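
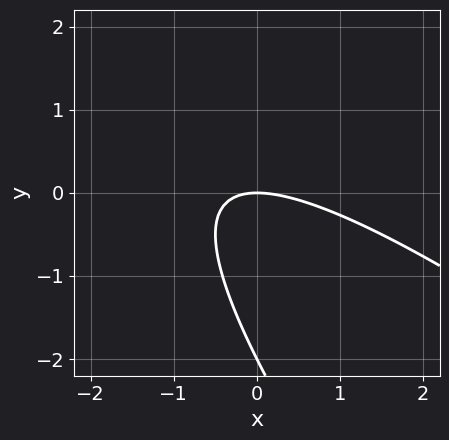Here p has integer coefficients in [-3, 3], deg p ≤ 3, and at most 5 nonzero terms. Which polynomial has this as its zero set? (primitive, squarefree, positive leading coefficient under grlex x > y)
x^2 + 2*x*y + y^2 + 2*y

(a) The degree is 2 — no degree-1 curve has this shape.
(b) From the axis intercepts and sections: among the integer gridlines, it crosses the y-axis at y ∈ {-2, 0}; it meets the x-axis at x = 0 (among the integer gridlines).
(c) These observations pin down the coefficients.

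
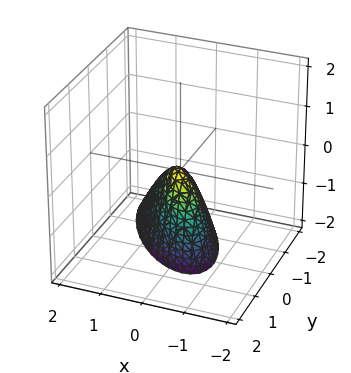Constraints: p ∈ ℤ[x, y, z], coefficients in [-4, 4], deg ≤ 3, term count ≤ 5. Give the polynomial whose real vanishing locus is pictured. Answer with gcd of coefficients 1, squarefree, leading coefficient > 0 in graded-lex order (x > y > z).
3*x^2 + 3*x*y + 2*y^2 - y*z + z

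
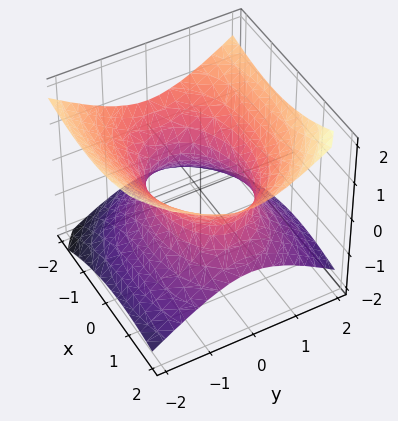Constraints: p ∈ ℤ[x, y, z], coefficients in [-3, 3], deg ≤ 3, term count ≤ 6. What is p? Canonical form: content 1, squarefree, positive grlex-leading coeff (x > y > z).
(a) deg p = 2.
(b) Against the integer gridlines: the surface avoids every integer z-axis point in the box; the y-axis gridline crossings are at y ∈ {-1, 1}.
(c) These observations pin down the coefficients.

x^2 + x*z + 2*y^2 - 3*z^2 - 2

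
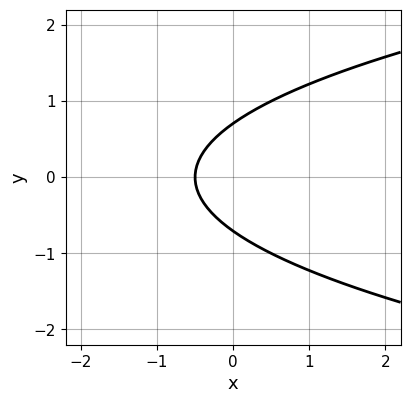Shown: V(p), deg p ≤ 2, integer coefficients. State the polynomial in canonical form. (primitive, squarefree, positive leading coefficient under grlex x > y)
(a) deg p = 2. A generic line meets the curve in up to 2 points.
(b) Symmetries: it's symmetric under y → −y, forcing even powers of y.
(c) The integer polynomial consistent with all of this is the stated p.

2*y^2 - 2*x - 1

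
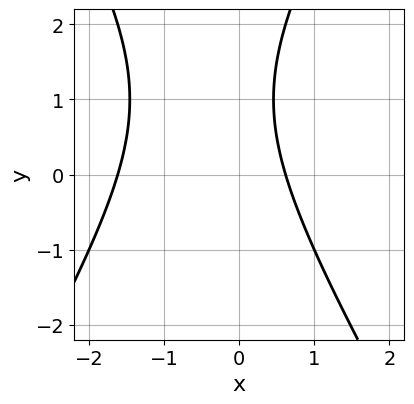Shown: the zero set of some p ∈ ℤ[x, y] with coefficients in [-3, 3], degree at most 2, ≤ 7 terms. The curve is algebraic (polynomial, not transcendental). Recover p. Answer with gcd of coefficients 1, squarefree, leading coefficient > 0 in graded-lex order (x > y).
(a) The degree is 2 — no degree-1 curve has this shape.
(b) From the axis intercepts and sections: no y-intercept at any integer in the box.
(c) The integer polynomial consistent with all of this is the stated p.

3*x^2 - y^2 + 3*x + 2*y - 3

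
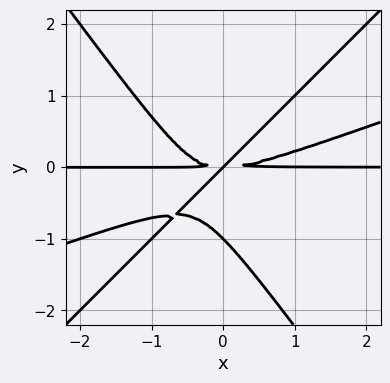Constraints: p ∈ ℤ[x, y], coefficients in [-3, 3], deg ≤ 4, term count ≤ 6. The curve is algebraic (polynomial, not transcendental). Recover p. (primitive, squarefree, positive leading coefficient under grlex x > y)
(a) Degree: a generic line meets the curve in up to 4 points, so deg p = 4.
(b) Reading off the gridlines: the visible x-axis segment lies entirely on the curve; the y-axis gridline crossings are at y ∈ {-1, 0}.
(c) The integer polynomial consistent with all of this is the stated p.

x^3*y - 3*x^2*y^2 + 2*y^4 - 2*x*y^2 + 2*y^3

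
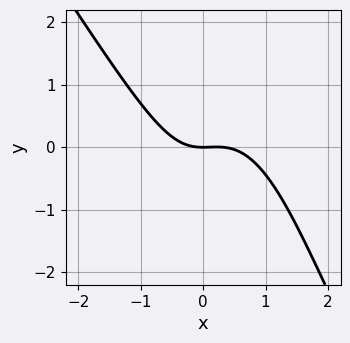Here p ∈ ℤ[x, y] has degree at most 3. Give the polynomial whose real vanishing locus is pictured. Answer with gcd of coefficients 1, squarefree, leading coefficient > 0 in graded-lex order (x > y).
3*x^3 + 2*x^2*y - x^2 + y^2 + 3*y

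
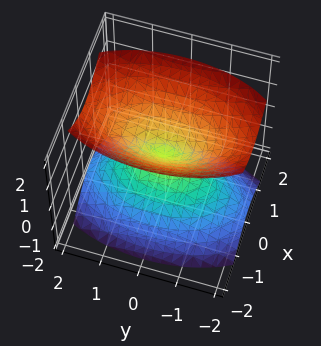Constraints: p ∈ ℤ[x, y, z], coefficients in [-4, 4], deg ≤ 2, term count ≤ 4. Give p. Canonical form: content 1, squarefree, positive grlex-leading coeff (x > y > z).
I count 2 distinct pieces.
Degree: a double cone through the origin; a quadric, so deg p = 2.
Symmetries: it's symmetric under y → −y, forcing even powers of y; it's symmetric under x → −x, forcing even powers of x; mirror symmetry z ↦ −z ⇒ only even powers of z.
Against the integer gridlines: one y-axis crossing is at y = 0; one x-axis crossing is at x = 0.
Together with the visible shape, these determine p as stated.

3*x^2 + y^2 - 2*z^2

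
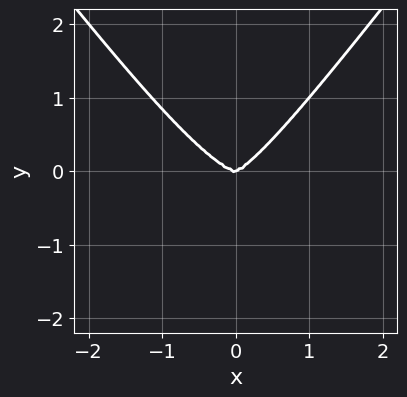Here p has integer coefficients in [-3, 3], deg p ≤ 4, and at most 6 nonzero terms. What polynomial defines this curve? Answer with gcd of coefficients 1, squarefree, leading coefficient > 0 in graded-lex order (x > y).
1. deg p = 4.
2. Observable constraints: one x-axis crossing is at x = 0; it crosses the y-axis at the gridline y = 0.
3. Matching integer coefficients to the picture gives p.

3*x^4 - y^4 + x*y^2 - 3*y^3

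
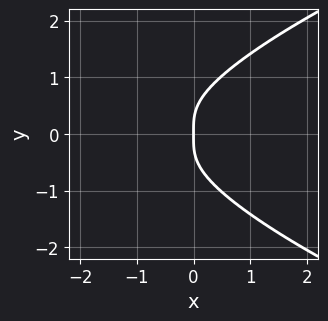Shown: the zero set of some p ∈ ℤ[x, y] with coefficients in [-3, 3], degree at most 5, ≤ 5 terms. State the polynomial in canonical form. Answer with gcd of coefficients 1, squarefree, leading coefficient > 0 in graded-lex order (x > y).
2*y^4 - x^3 - 3*x*y^2 - x

Degree: no degree-3 curve has this shape, so deg p = 4.
Symmetries: it's symmetric under y → −y, forcing even powers of y.
From the axis intercepts and sections: it crosses the y-axis at the gridline y = 0; one x-axis crossing is at x = 0.
Fitting integer coefficients to these (and the overall shape) gives p.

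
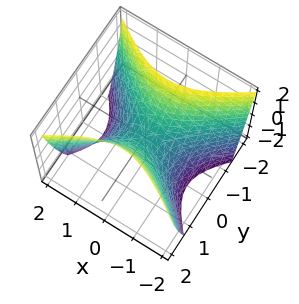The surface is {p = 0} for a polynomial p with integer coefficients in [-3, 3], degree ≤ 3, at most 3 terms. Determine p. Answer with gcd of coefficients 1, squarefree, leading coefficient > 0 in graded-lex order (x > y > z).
2*x^2 - 3*y^2 + 2*z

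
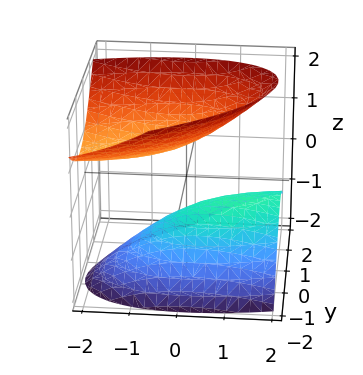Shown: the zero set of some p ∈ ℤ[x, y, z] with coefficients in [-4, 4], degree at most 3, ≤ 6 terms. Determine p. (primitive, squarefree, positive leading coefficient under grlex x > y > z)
x^2 - 2*x*y + 2*x*z + 3*y^2 - 3*z^2 + 2

The picture has 2 separate pieces.
deg p = 2.
Reading off the gridlines: it misses every integer gridline on the y-axis; it misses every integer gridline on the x-axis.
Matching integer coefficients to the picture gives p.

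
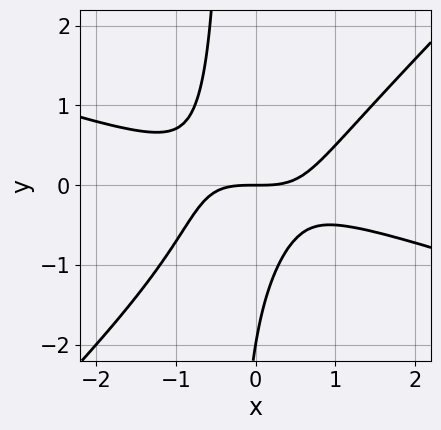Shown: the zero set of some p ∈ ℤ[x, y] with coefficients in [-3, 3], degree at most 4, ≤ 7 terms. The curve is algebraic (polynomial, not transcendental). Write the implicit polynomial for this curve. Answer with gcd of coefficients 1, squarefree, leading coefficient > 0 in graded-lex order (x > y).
x^3 + 2*x^2*y - 3*x*y^2 - y^2 - 2*y

First, deg p = 3. No degree-2 curve has this shape.
Then, from the axis intercepts and sections: one x-axis crossing is at x = 0; the y-axis gridline crossings are at y ∈ {-2, 0}.
Finally, matching integer coefficients to the picture gives p.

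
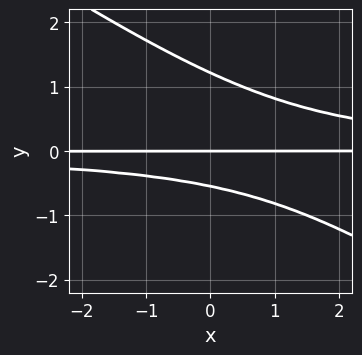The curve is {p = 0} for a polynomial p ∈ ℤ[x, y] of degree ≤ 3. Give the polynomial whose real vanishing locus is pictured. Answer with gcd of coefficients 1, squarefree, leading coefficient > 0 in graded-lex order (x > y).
deg p = 3.
From the visible intercepts: the visible x-axis segment lies entirely on the curve; it crosses the y-axis at the gridline y = 0.
Fitting integer coefficients to these (and the overall shape) gives p.

2*x*y^2 + 3*y^3 - 2*y^2 - 2*y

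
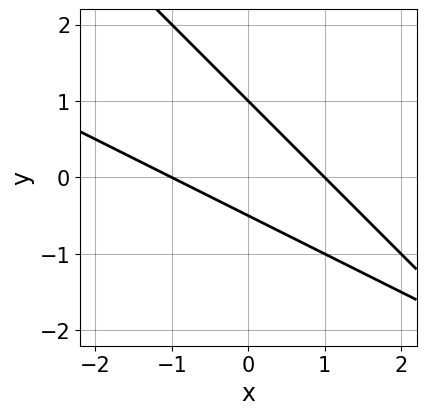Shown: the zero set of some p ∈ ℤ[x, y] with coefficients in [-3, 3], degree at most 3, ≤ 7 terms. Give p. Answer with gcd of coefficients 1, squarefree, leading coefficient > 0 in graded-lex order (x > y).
x^2 + 3*x*y + 2*y^2 - y - 1

First, deg p = 2. A generic line meets the curve in up to 2 points.
Then, reading off the gridlines: one y-axis crossing is at y = 1; among the integer gridlines, it crosses the x-axis at x ∈ {-1, 1}.
Finally, putting this together gives p.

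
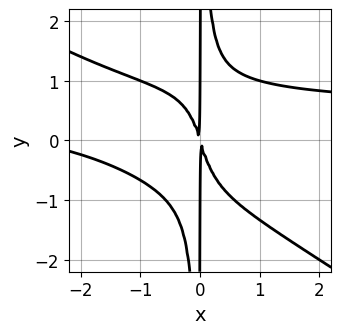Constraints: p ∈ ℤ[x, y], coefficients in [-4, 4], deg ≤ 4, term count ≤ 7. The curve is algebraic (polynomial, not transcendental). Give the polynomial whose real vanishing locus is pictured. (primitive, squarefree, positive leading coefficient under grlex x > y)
First, degree: the shape is more complex than any degree-3 curve, so deg p = 4.
Next, from the axis intercepts and sections: the visible y-axis segment lies entirely on the curve.
Finally, together with the visible shape, these determine p as stated.

2*x^3*y + 3*x^2*y^2 - x^3 - 3*x^2 - x*y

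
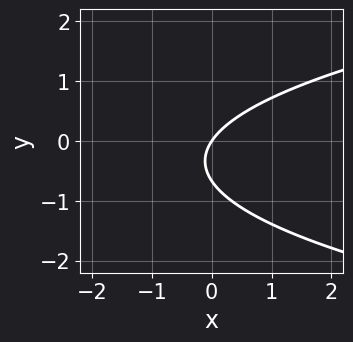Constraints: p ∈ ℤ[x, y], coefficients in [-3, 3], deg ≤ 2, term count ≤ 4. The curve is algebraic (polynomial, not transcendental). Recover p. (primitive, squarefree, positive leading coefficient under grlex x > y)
3*y^2 - 3*x + 2*y

(a) The degree is 2 — a generic line meets the curve in up to 2 points.
(b) Reading off the gridlines: one x-axis crossing is at x = 0; it meets the y-axis at y = 0 (among the integer gridlines).
(c) Solving for integer coefficients yields p as stated.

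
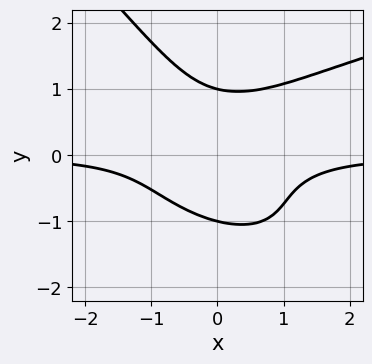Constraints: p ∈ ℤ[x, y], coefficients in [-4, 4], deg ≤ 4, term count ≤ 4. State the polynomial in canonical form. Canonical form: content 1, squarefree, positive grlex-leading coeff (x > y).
2*x*y^3 + 2*y^4 - 3*x^2*y - 2

1. Degree: no degree-3 curve has this shape, so deg p = 4.
2. From the axis intercepts and sections: among the integer gridlines, it crosses the y-axis at y ∈ {-1, 1}; no x-intercept at any integer in the box.
3. Matching integer coefficients to the picture gives p.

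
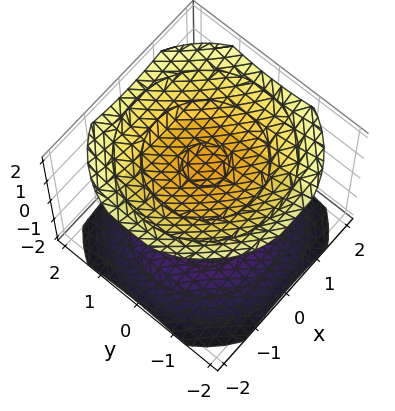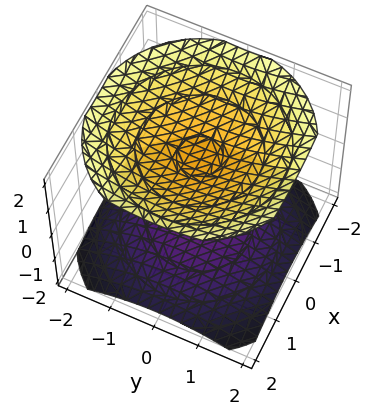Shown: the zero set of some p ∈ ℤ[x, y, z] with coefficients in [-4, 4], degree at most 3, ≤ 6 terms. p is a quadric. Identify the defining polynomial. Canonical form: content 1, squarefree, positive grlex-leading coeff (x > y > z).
x^2 + y^2 - 2*z^2 + 3

(a) There are 2 components.
(b) The degree is 2 — two sheets facing apart; a quadric.
(c) Symmetries: the surface is invariant under rotation about z: p = q(x² + y², z); the z ↦ −z reflection is a symmetry, so z appears only in even powers.
(d) From the axis intercepts and sections: the surface avoids every integer x-axis point in the box; no y-intercept at any integer in the box.
(e) The integer polynomial consistent with all of this is the stated p.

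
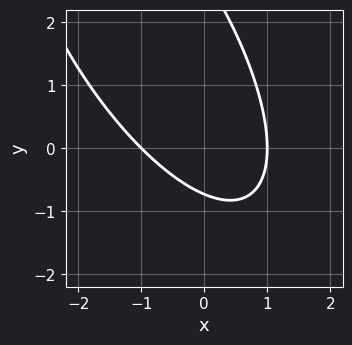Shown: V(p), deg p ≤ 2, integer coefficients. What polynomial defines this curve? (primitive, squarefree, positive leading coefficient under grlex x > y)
2*x^2 + 2*x*y + y^2 - 2*y - 2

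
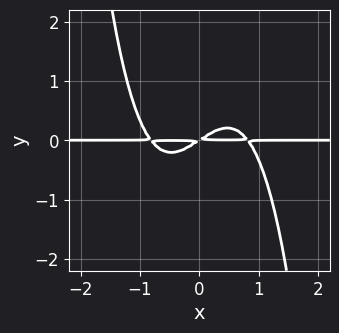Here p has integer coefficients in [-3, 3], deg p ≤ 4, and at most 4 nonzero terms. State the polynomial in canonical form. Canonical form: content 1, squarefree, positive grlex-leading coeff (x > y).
3*x^3*y - 2*x*y + 3*y^2

(a) Degree: no degree-3 curve has this shape, so deg p = 4.
(b) Observable constraints: every point of the x-axis in the box is on the curve.
(c) Putting this together gives p.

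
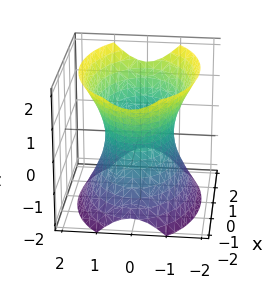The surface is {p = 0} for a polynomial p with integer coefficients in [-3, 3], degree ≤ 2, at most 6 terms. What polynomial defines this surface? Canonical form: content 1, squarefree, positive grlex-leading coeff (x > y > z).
x^2 + 2*y^2 - z^2 - 2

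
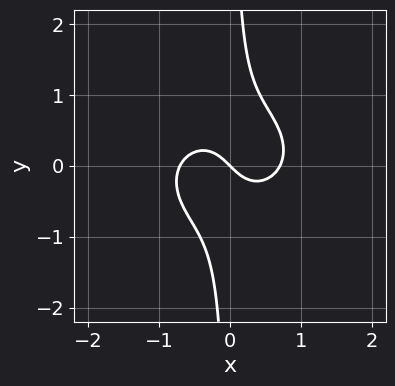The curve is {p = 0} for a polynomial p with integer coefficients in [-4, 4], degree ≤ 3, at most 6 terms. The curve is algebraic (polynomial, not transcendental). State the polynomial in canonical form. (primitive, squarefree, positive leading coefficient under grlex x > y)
2*x^3 + 3*x*y^2 - x - y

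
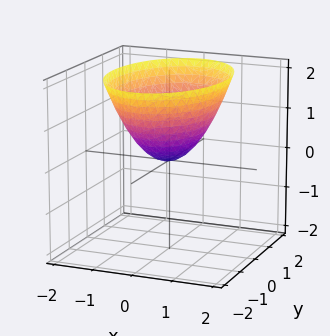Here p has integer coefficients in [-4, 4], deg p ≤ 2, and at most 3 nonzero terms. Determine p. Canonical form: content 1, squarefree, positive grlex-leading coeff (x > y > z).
First, the degree is 2 — a paraboloid; a quadric.
Then, symmetries: the x ↦ −x reflection is a symmetry, so x appears only in even powers; the y ↦ −y reflection is a symmetry, so y appears only in even powers.
Then, from the axis intercepts and sections: one z-axis crossing is at z = 0; one y-axis crossing is at y = 0.
Finally, these observations pin down the coefficients.

2*x^2 + y^2 - 2*z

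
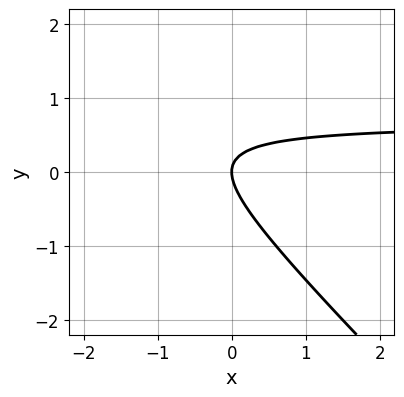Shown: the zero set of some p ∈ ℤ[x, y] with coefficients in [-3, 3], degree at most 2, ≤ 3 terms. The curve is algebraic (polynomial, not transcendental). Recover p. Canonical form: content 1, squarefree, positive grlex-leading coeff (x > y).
3*x*y + 3*y^2 - 2*x

First, degree: the shape is more complex than any degree-1 curve, so deg p = 2.
Then, observable constraints: one y-axis crossing is at y = 0; it crosses the x-axis at the gridline x = 0.
Finally, the integer polynomial consistent with all of this is the stated p.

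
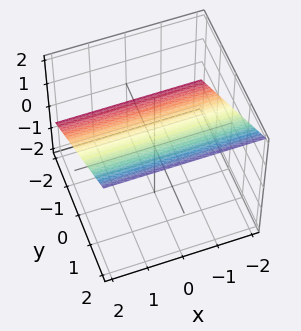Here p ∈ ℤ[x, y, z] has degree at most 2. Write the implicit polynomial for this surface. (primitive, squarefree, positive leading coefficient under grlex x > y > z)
(a) The degree is 1 — every cross-section is a straight line — this is a plane.
(b) Checking where it meets the axes: one y-axis crossing is at y = -1; no x-intercept at any integer in the box.
(c) Fitting integer coefficients to these (and the overall shape) gives p.

2*y - 3*z + 2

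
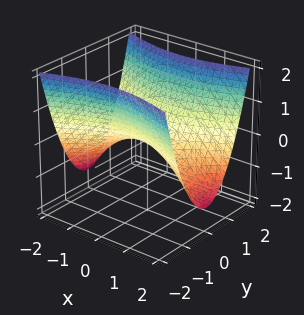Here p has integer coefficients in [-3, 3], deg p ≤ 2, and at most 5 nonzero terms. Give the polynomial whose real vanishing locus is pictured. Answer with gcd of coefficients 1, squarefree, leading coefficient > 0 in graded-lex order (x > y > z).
x^2 - 3*y^2 + 3*z

Degree: a saddle surface; a quadric, so deg p = 2.
Symmetries: the y ↦ −y reflection is a symmetry, so y appears only in even powers; it's symmetric under x → −x, forcing even powers of x.
Checking where it meets the axes: it meets the x-axis at x = 0 (among the integer gridlines); it meets the y-axis at y = 0 (among the integer gridlines); it meets the z-axis at z = 0 (among the integer gridlines).
These observations pin down the coefficients.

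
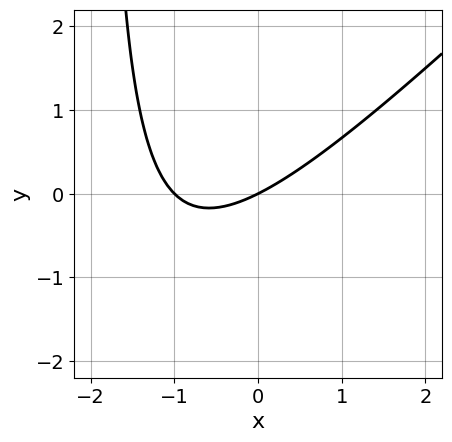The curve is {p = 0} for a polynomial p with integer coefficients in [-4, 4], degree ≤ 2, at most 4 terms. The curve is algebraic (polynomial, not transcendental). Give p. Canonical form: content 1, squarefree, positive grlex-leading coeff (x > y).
deg p = 2. The shape is more complex than any degree-1 curve.
From the visible intercepts: the x-axis gridline crossings are at x ∈ {-1, 0}; one y-axis crossing is at y = 0.
These observations pin down the coefficients.

x^2 - x*y + x - 2*y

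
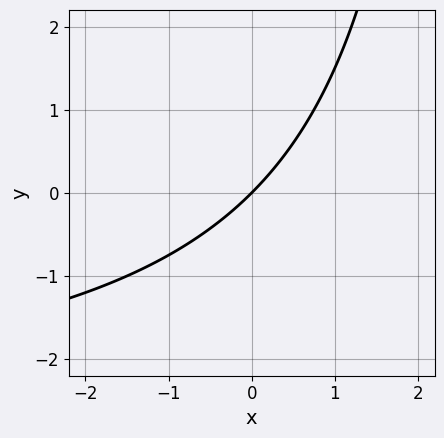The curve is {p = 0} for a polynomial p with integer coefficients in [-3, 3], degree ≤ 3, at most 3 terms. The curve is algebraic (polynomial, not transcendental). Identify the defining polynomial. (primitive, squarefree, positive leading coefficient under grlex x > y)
x*y + 3*x - 3*y

The degree is 2 — the shape is more complex than any degree-1 curve.
From the visible intercepts: it meets the y-axis at y = 0 (among the integer gridlines); it meets the x-axis at x = 0 (among the integer gridlines).
Together with the visible shape, these determine p as stated.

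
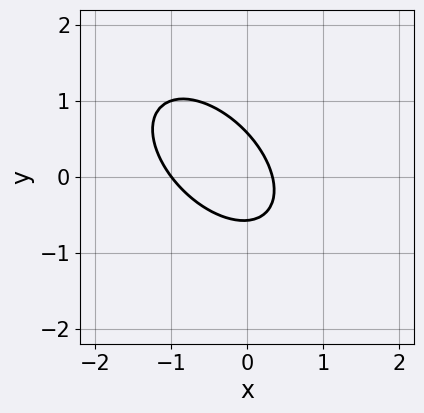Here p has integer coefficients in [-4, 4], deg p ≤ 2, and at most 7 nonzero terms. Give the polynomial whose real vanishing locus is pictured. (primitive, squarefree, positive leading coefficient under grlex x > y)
Degree: a generic line meets the curve in up to 2 points, so deg p = 2.
Against the integer gridlines: one x-axis crossing is at x = -1.
These observations pin down the coefficients.

3*x^2 + 3*x*y + 3*y^2 + 2*x - 1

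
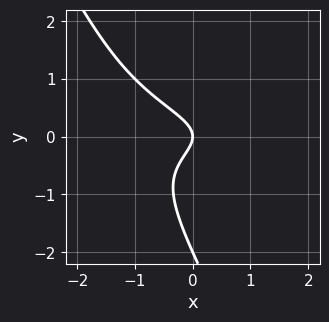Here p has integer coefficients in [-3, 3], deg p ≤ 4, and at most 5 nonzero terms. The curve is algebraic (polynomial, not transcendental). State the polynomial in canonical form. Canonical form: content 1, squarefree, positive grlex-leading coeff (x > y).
Degree: no degree-2 curve has this shape, so deg p = 3.
Reading off the gridlines: it crosses the x-axis at the gridline x = 0; the y-axis gridline crossings are at y ∈ {-2, 0}.
These observations pin down the coefficients.

2*x*y^2 + y^3 + 2*y^2 + x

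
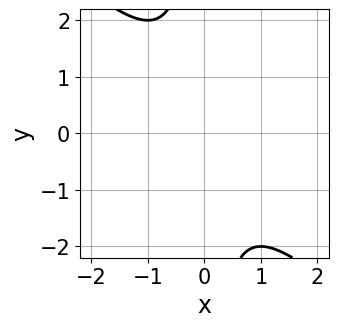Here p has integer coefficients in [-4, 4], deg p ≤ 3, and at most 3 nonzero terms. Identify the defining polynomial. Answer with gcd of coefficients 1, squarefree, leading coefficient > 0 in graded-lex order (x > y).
x^2 + x*y + 1

1. Degree: the shape is more complex than any degree-1 curve, so deg p = 2.
2. Against the integer gridlines: no x-intercept at any integer in the box; the curve avoids every integer y-axis point in the box.
3. These observations pin down the coefficients.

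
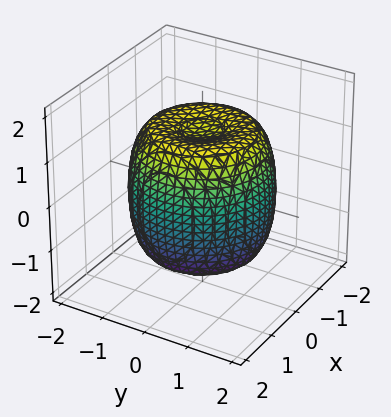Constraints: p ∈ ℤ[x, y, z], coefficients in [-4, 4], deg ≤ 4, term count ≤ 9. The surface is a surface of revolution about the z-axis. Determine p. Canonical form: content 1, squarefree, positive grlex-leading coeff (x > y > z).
2*x^4 + 4*x^2*y^2 + 2*y^4 - 3*x^2 - 3*y^2 + 2*z^2 - 3

1. Degree: a generic line meets the surface in up to 4 points, so deg p = 4.
2. Symmetry: the surface is invariant under rotation about z: p = q(x² + y², z).
3. From the axis intercepts and sections: a circular section at z = 1 has radius between 1 and 2.
4. Together with the visible shape, these determine p as stated.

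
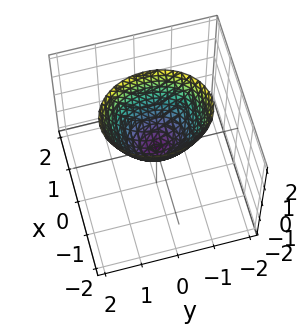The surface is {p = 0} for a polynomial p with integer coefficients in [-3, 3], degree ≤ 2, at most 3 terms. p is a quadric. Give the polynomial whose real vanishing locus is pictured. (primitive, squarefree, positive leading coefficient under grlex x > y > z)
3*x^2 + 2*y^2 - 2*z

1. Degree: a paraboloid; a quadric, so deg p = 2.
2. Symmetries: the y ↦ −y reflection is a symmetry, so y appears only in even powers; the x ↦ −x reflection is a symmetry, so x appears only in even powers.
3. Against the integer gridlines: one x-axis crossing is at x = 0; it meets the y-axis at y = 0 (among the integer gridlines); one z-axis crossing is at z = 0.
4. Matching integer coefficients to the picture gives p.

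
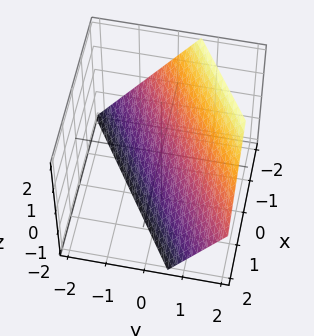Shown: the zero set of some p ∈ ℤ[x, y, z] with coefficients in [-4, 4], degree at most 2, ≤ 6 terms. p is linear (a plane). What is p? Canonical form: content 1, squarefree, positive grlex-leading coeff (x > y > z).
2*x - 3*y + 2*z + 2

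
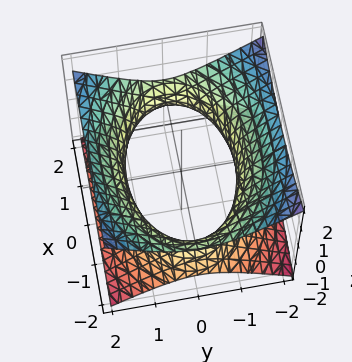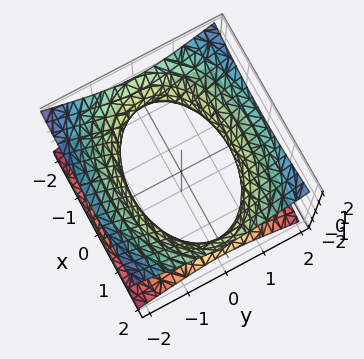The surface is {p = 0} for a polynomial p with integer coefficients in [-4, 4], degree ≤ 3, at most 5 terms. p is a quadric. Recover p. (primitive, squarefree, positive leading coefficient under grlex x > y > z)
x^2 + 2*y^2 - 3*z^2 - 3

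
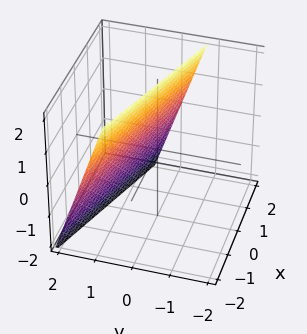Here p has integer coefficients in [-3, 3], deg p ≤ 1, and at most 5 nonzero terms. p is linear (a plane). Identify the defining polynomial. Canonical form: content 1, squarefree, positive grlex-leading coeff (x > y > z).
(a) The degree is 1 — every cross-section is a straight line — this is a plane.
(b) Reading off the gridlines: one x-axis crossing is at x = 2; it meets the z-axis at z = 2 (among the integer gridlines).
(c) Together with the visible shape, these determine p as stated.

x + 3*y + z - 2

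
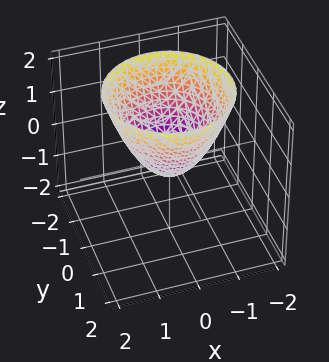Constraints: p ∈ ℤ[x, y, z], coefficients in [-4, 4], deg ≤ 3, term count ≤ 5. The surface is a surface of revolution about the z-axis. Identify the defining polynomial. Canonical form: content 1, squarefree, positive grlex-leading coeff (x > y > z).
1. Degree: a generic line meets the surface in up to 2 points, so deg p = 2.
2. By symmetry, every cross-section ⟂ z is a circle, so x, y appear only via x² + y².
3. Observable constraints: a circular section at z = 1 has radius between 1 and 2.
4. Solving for integer coefficients yields p as stated.

3*x^2 + 3*y^2 - 3*z - 1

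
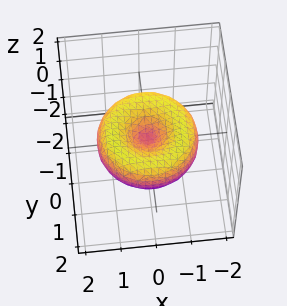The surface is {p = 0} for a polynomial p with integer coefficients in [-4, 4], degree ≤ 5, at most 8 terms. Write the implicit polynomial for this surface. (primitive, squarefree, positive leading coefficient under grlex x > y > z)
x^4 + 2*x^2*y^2 + y^4 - 2*x^2 - 2*y^2 + 3*z^2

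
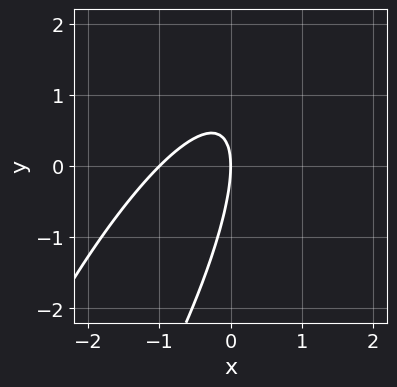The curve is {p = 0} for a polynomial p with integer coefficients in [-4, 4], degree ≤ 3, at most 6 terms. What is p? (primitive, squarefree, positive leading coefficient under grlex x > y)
First, degree: a generic line meets the curve in up to 2 points, so deg p = 2.
Then, observable constraints: one y-axis crossing is at y = 0; the x-axis gridline crossings are at x ∈ {-1, 0}.
Finally, these observations pin down the coefficients.

3*x^2 - 3*x*y + y^2 + 3*x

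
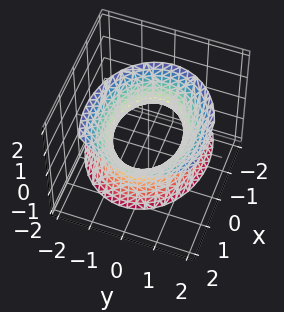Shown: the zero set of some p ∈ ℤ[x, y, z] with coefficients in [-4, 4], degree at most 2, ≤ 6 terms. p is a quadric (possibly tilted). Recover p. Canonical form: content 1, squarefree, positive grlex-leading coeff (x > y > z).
2*x^2 - 2*x*z + 3*y^2 - y*z - z^2 - 3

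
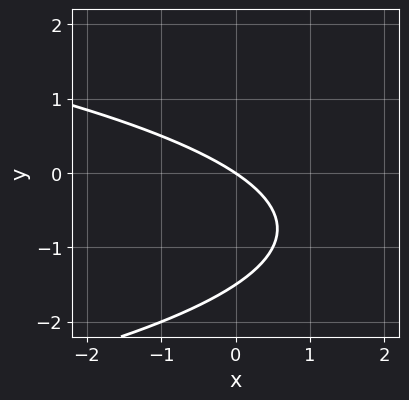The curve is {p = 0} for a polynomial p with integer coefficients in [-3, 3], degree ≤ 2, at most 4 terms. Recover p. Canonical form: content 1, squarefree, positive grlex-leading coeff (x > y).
First, the degree is 2 — a generic line meets the curve in up to 2 points.
Then, from the axis intercepts and sections: it meets the y-axis at y = 0 (among the integer gridlines); it meets the x-axis at x = 0 (among the integer gridlines).
Finally, putting this together gives p.

2*y^2 + 2*x + 3*y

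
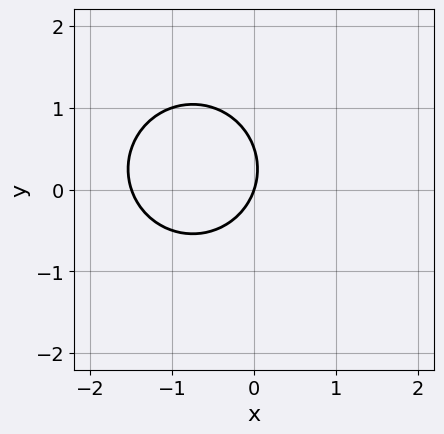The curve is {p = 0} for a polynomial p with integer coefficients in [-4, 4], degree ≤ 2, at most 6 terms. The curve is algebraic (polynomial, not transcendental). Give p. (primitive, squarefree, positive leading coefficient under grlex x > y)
Degree: a generic line meets the curve in up to 2 points, so deg p = 2.
Observable constraints: it crosses the x-axis at the gridline x = 0; it meets the y-axis at y = 0 (among the integer gridlines).
Assembling these constraints gives the stated polynomial.

2*x^2 + 2*y^2 + 3*x - y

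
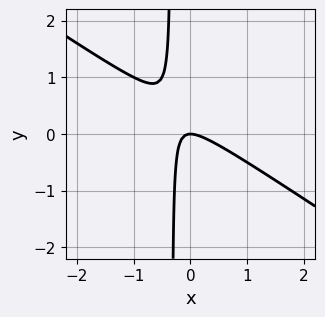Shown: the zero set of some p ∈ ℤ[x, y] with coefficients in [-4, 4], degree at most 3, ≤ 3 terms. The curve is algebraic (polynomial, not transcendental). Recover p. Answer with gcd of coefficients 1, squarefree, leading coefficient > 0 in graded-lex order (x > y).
2*x^2 + 3*x*y + y

First, deg p = 2. A generic line meets the curve in up to 2 points.
Next, reading off the gridlines: it crosses the x-axis at the gridline x = 0; one y-axis crossing is at y = 0.
Finally, putting this together gives p.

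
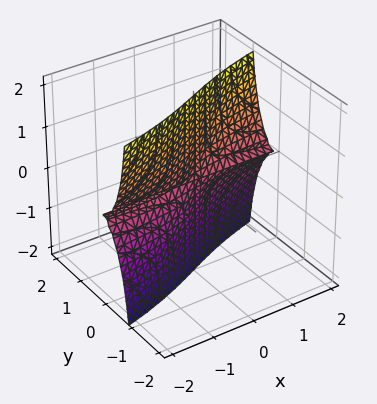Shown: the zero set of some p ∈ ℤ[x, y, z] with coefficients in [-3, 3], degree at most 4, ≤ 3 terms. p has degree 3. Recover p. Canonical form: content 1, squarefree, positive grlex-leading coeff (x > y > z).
x*z^2 - 3*y^3 - 2*y*z^2

(a) The degree is 3 — a generic line meets the surface in up to 3 points.
(b) Reading off the gridlines: one y-axis crossing is at y = 0; the visible x-axis segment lies entirely on the surface; the visible z-axis segment lies entirely on the surface.
(c) Assembling these constraints gives the stated polynomial.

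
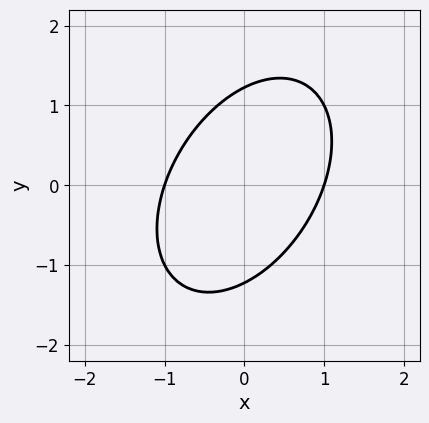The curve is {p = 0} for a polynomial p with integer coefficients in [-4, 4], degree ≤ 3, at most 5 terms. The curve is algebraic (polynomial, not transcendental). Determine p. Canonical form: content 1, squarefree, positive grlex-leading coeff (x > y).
First, degree: a generic line meets the curve in up to 2 points, so deg p = 2.
Then, from the axis intercepts and sections: the x-axis gridline crossings are at x ∈ {-1, 1}.
Finally, fitting integer coefficients to these (and the overall shape) gives p.

3*x^2 - 2*x*y + 2*y^2 - 3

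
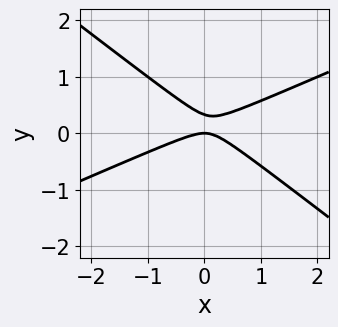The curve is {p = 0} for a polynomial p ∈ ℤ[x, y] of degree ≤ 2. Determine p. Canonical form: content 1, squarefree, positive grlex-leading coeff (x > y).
x^2 - x*y - 3*y^2 + y

1. deg p = 2.
2. Reading off the gridlines: one y-axis crossing is at y = 0; it crosses the x-axis at the gridline x = 0.
3. These observations pin down the coefficients.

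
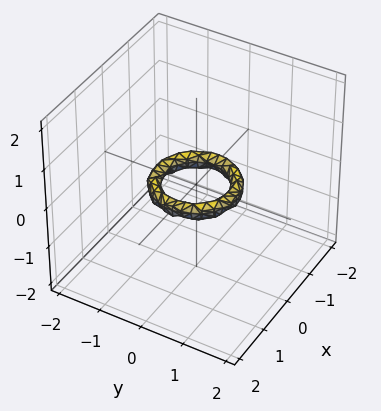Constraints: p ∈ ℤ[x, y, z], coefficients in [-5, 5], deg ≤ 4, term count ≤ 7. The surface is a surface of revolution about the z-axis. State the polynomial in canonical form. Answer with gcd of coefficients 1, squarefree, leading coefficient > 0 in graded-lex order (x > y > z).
2*x^4 + 4*x^2*y^2 + 2*y^4 - 3*x^2 - 3*y^2 + 3*z^2 + 1

(a) deg p = 4. A generic line meets the surface in up to 4 points.
(b) Symmetry: every cross-section ⟂ z is a circle, so x, y appear only via x² + y².
(c) Observable constraints: it misses every integer gridline on the z-axis; a circular section at z = 0 has radius between 0 and 1; among the integer gridlines, it crosses the y-axis at y ∈ {-1, 1}.
(d) These observations pin down the coefficients. Check: (1, 0, 0) on the x-axis lies on the surface, and p(1, 0, 0) = 0. ✓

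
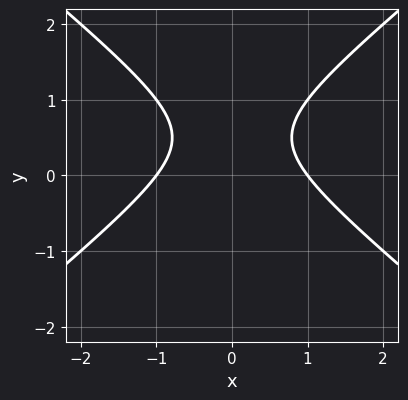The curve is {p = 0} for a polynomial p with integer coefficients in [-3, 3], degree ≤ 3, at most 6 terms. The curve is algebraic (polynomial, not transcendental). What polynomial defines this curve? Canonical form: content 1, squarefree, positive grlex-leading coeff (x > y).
2*x^2 - 3*y^2 + 3*y - 2

1. Degree: a generic line meets the curve in up to 2 points, so deg p = 2.
2. Symmetries: mirror symmetry x ↦ −x ⇒ only even powers of x.
3. Reading off the gridlines: the x-axis gridline crossings are at x ∈ {-1, 1}; the curve avoids every integer y-axis point in the box.
4. Assembling these constraints gives the stated polynomial.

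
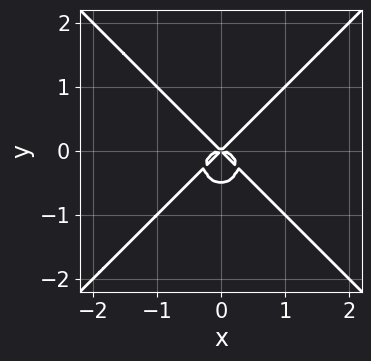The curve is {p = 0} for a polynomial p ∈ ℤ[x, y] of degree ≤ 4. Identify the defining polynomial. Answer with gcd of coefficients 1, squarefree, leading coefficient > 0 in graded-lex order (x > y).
2*x^4 - 2*y^4 + x^2*y - y^3

The degree is 4 — a generic line meets the curve in up to 4 points.
Symmetries: the x ↦ −x reflection is a symmetry, so x appears only in even powers.
Checking where it meets the axes: it meets the y-axis at y = 0 (among the integer gridlines); one x-axis crossing is at x = 0.
These observations pin down the coefficients.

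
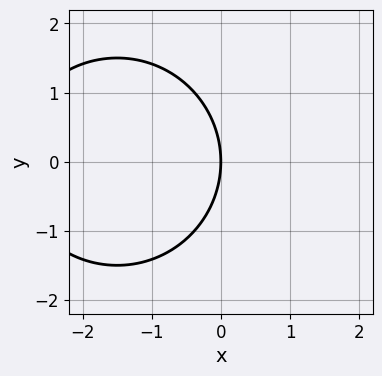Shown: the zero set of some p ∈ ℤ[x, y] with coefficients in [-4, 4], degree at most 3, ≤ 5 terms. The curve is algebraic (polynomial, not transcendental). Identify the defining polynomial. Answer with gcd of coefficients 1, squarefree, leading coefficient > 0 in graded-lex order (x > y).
(a) The degree is 2 — a generic line meets the curve in up to 2 points.
(b) Symmetries: the y ↦ −y reflection is a symmetry, so y appears only in even powers.
(c) From the visible intercepts: one y-axis crossing is at y = 0; one x-axis crossing is at x = 0.
(d) These observations pin down the coefficients.

x^2 + y^2 + 3*x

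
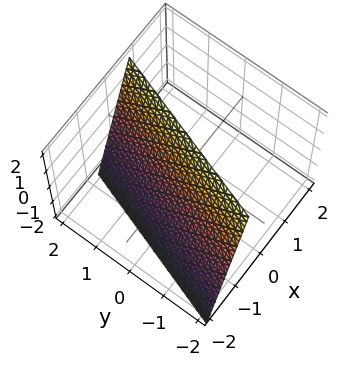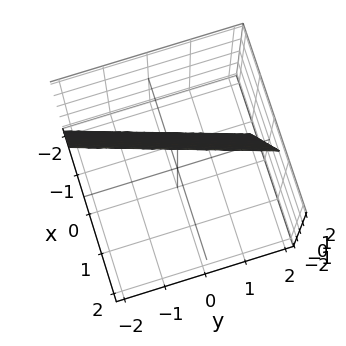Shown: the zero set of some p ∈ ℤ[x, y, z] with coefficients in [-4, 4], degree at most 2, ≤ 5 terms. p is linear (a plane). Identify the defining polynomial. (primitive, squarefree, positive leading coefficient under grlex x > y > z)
3*x - y - z + 2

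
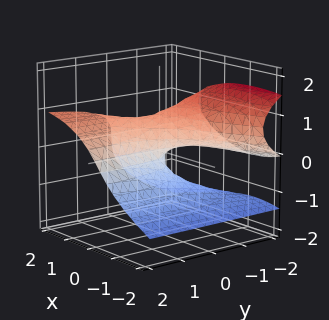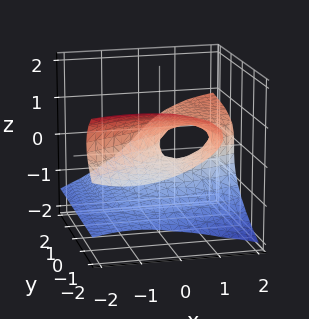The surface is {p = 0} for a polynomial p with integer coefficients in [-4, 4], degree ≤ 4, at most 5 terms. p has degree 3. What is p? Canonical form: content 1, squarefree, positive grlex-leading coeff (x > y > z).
3*z^3 + x^2 - 2*x*y + 3*y*z - 2*x

deg p = 3. No degree-2 surface has this shape.
From the visible intercepts: one z-axis crossing is at z = 0; the visible y-axis segment lies entirely on the surface; the x-axis gridline crossings are at x ∈ {0, 2}.
Solving for integer coefficients yields p as stated.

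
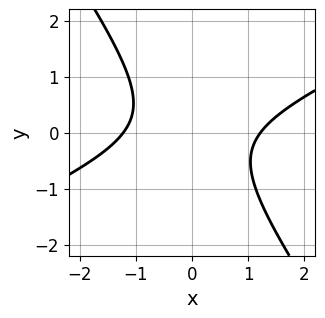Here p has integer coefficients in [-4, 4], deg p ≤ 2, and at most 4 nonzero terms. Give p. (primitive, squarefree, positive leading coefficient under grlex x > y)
2*x^2 - 3*x*y - 3*y^2 - 3

deg p = 2. A generic line meets the curve in up to 2 points.
From the axis intercepts and sections: it misses every integer gridline on the y-axis.
Fitting integer coefficients to these (and the overall shape) gives p.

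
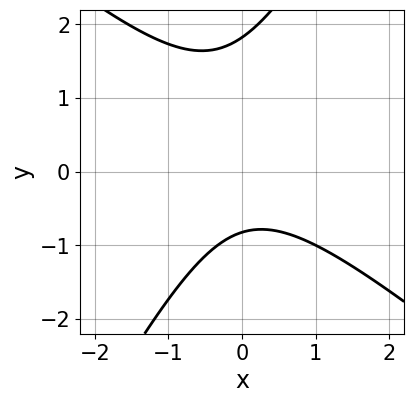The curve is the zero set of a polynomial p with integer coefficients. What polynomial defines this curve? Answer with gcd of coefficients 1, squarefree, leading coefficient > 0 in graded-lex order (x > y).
(a) The degree is 2 — the shape is more complex than any degree-1 curve.
(b) Observable constraints: the curve avoids every integer x-axis point in the box.
(c) Assembling these constraints gives the stated polynomial.

3*x^2 + 2*x*y - 2*y^2 + 2*y + 3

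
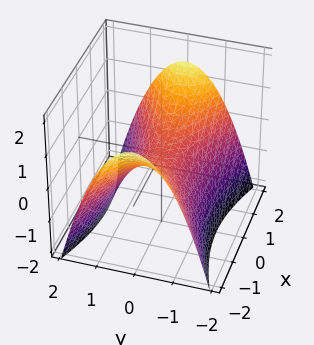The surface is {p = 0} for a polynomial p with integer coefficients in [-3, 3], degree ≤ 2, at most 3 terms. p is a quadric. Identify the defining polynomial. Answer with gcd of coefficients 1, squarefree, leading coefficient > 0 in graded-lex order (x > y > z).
x^2 - 3*y^2 - 3*z

(a) deg p = 2. A saddle surface; a quadric.
(b) Symmetries: the x ↦ −x reflection is a symmetry, so x appears only in even powers; mirror symmetry y ↦ −y ⇒ only even powers of y.
(c) Observable constraints: it crosses the x-axis at the gridline x = 0; it crosses the z-axis at the gridline z = 0; it meets the y-axis at y = 0 (among the integer gridlines).
(d) The integer polynomial consistent with all of this is the stated p.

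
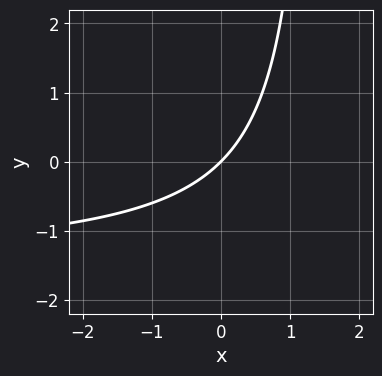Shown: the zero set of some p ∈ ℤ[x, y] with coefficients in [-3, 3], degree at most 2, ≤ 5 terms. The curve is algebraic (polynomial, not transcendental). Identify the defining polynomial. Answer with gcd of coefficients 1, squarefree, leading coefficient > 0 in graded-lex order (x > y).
2*x*y + 3*x - 3*y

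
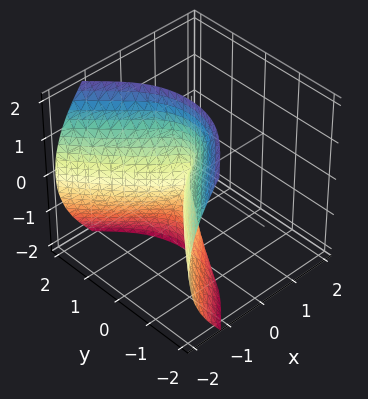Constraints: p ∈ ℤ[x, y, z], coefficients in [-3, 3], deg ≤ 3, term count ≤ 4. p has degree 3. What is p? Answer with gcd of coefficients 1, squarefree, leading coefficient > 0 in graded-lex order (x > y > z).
deg p = 3. The shape is more complex than any degree-2 surface.
Observable constraints: one x-axis crossing is at x = 0; the visible z-axis segment lies entirely on the surface.
The integer polynomial consistent with all of this is the stated p.

2*x^3 - x*y^2 + 2*x*z^2 + 2*y^2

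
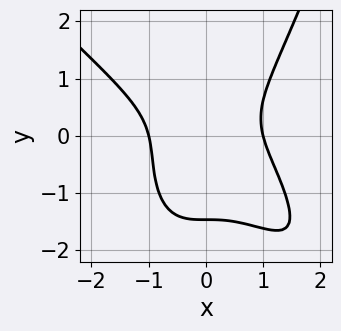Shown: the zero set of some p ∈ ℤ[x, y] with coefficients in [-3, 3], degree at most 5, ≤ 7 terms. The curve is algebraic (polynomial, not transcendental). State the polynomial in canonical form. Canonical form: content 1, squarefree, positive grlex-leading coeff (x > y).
x^4 + x^3*y - y^3 - y^2 - 1

First, deg p = 4. The shape is more complex than any degree-3 curve.
Then, observable constraints: the x-axis gridline crossings are at x ∈ {-1, 1}.
Finally, solving for integer coefficients yields p as stated.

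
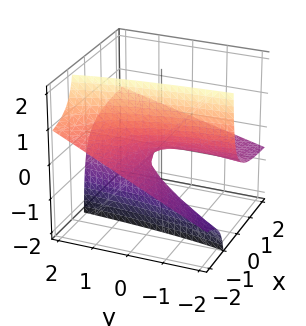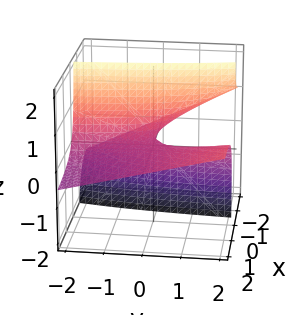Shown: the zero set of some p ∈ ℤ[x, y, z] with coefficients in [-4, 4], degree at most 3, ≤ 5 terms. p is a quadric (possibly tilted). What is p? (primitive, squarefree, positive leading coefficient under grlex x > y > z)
(a) The degree is 2 — a generic line meets the surface in up to 2 points.
(b) Reading off the gridlines: one z-axis crossing is at z = 0; every point of the y-axis in the box is on the surface; the visible x-axis segment lies entirely on the surface.
(c) These observations pin down the coefficients.

x*y - 3*x*z - 2*z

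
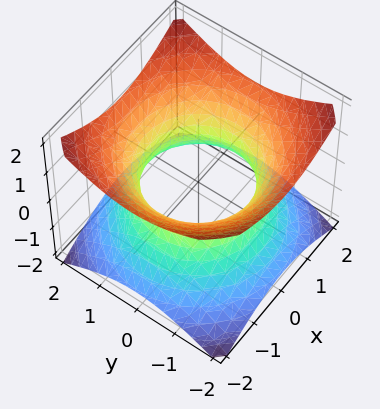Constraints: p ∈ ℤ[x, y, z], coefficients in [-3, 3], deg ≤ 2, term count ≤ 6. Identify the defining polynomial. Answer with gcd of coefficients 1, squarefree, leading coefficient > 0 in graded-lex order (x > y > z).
2*x^2 + 2*y^2 - 3*z^2 - 3

First, degree: no degree-1 surface has this shape, so deg p = 2.
Next, symmetries: the z-axis is an axis of rotation, so x and y enter only as x² + y².
Then, checking where it meets the axes: a circular section at z = -1 has radius between 1 and 2; no z-intercept at any integer in the box.
Finally, assembling these constraints gives the stated polynomial.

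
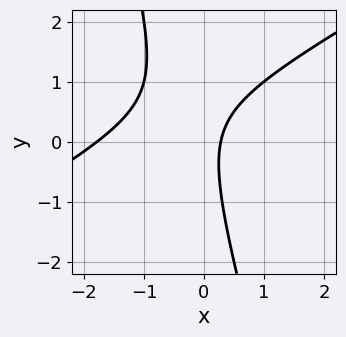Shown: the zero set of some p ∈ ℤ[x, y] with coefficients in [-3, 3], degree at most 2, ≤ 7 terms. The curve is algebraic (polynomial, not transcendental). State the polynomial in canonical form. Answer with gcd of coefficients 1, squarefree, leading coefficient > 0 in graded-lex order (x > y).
2*x^2 - 3*x*y - y^2 + 3*x - 1

First, degree: no degree-1 curve has this shape, so deg p = 2.
Next, reading off the gridlines: it misses every integer gridline on the y-axis.
Finally, the integer polynomial consistent with all of this is the stated p.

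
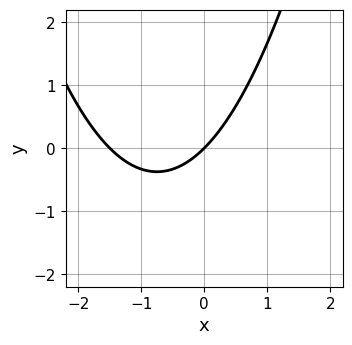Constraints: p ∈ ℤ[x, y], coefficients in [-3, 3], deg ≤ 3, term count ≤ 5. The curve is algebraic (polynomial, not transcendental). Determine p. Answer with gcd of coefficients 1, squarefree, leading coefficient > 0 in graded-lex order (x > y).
2*x^2 + 3*x - 3*y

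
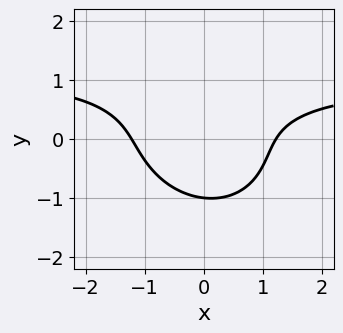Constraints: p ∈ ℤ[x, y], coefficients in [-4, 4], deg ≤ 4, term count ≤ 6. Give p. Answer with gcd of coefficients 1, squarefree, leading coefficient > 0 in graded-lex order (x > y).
(a) deg p = 3.
(b) Reading off the gridlines: one y-axis crossing is at y = -1.
(c) Together with the visible shape, these determine p as stated.

2*x^2*y + x*y^2 + 3*y^3 - 2*x^2 + 3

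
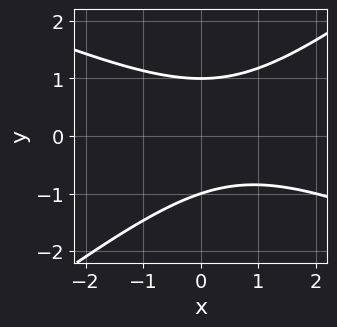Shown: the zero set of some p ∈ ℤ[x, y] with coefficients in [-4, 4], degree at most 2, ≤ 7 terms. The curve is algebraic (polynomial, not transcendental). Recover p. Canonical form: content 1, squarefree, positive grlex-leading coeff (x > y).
x^2 + x*y - 3*y^2 - x + 3

(a) Degree: a generic line meets the curve in up to 2 points, so deg p = 2.
(b) From the axis intercepts and sections: no x-intercept at any integer in the box; the y-axis gridline crossings are at y ∈ {-1, 1}.
(c) Solving for integer coefficients yields p as stated.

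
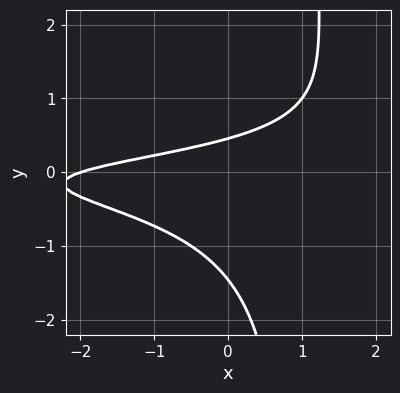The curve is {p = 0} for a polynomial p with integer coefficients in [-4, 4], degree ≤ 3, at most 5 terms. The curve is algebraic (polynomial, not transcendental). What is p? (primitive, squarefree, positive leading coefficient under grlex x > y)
(a) deg p = 3. A generic line meets the curve in up to 3 points.
(b) Observable constraints: it meets the x-axis at x = -2 (among the integer gridlines).
(c) Solving for integer coefficients yields p as stated.

3*x*y^2 - 3*y^2 + x - 3*y + 2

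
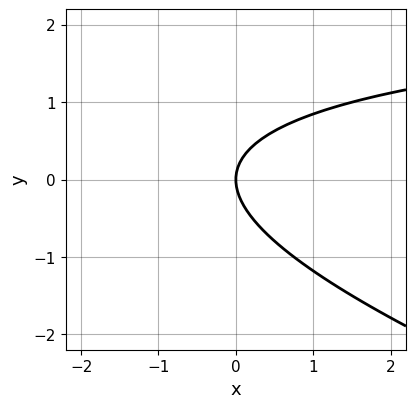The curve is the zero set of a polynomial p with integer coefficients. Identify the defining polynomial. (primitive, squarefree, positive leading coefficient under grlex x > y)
(a) Degree: the shape is more complex than any degree-1 curve, so deg p = 2.
(b) Reading off the gridlines: it meets the y-axis at y = 0 (among the integer gridlines); one x-axis crossing is at x = 0.
(c) The integer polynomial consistent with all of this is the stated p.

x*y + 3*y^2 - 3*x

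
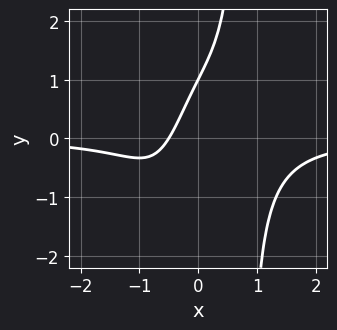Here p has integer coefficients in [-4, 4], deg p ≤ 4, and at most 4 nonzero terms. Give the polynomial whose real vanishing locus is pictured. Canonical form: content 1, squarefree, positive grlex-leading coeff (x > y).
2*x^3*y + 2*x - y + 1

1. deg p = 4. A generic line meets the curve in up to 4 points.
2. Against the integer gridlines: it crosses the y-axis at the gridline y = 1.
3. Assembling these constraints gives the stated polynomial.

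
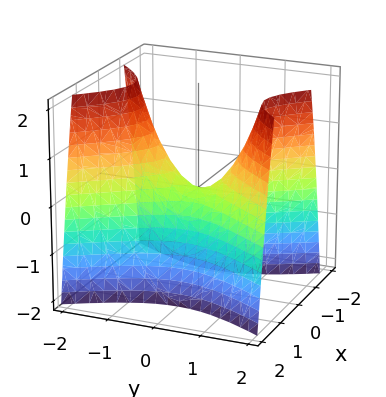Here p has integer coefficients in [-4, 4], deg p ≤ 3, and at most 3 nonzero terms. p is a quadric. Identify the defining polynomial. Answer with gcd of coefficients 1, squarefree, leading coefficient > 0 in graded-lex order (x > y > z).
2*x^2 - y^2 + z

(a) The degree is 2 — a saddle surface; a quadric.
(b) Symmetries: it's symmetric under x → −x, forcing even powers of x; mirror symmetry y ↦ −y ⇒ only even powers of y.
(c) From the visible intercepts: it meets the y-axis at y = 0 (among the integer gridlines); it meets the x-axis at x = 0 (among the integer gridlines); it meets the z-axis at z = 0 (among the integer gridlines).
(d) Together with the visible shape, these determine p as stated.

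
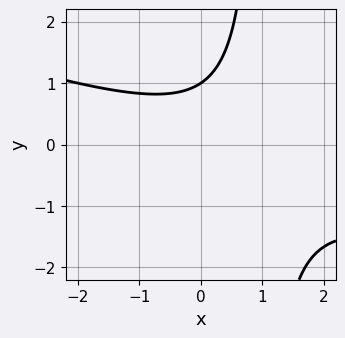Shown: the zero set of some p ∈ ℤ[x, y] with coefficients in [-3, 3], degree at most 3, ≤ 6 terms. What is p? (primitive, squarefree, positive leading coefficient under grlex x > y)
First, degree: the shape is more complex than any degree-1 curve, so deg p = 2.
Then, from the axis intercepts and sections: it meets the y-axis at y = 1 (among the integer gridlines); no x-intercept at any integer in the box.
Finally, solving for integer coefficients yields p as stated.

x^2 + 3*x*y - x - 3*y + 3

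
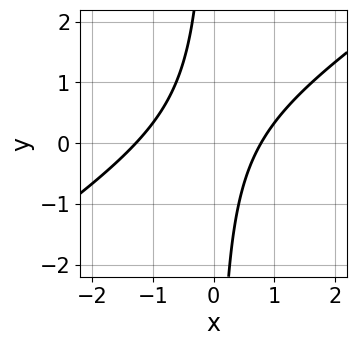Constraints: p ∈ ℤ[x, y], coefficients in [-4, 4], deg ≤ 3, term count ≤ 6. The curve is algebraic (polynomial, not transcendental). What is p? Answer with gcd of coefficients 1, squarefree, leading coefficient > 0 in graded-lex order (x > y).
2*x^2 - 3*x*y + x - 2

First, degree: a generic line meets the curve in up to 2 points, so deg p = 2.
Then, observable constraints: it misses every integer gridline on the y-axis.
Finally, together with the visible shape, these determine p as stated.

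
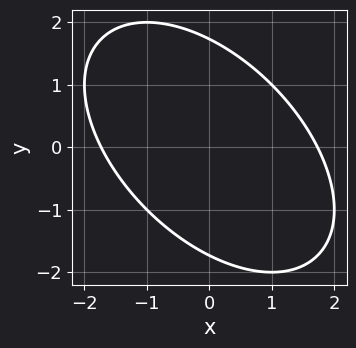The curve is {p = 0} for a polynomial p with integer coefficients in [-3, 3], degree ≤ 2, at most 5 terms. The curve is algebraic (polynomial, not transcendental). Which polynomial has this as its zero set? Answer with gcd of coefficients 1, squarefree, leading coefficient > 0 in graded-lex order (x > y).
x^2 + x*y + y^2 - 3

First, deg p = 2.
Finally, putting this together gives p.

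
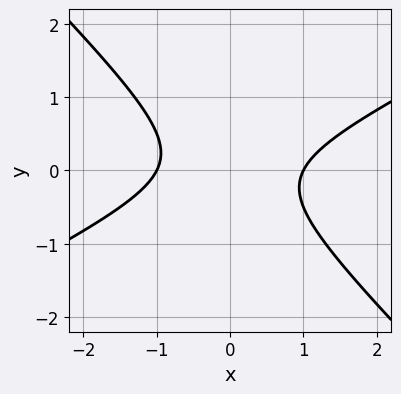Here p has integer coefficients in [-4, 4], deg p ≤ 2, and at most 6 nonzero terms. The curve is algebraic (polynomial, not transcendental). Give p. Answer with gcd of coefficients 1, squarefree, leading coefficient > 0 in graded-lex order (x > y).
x^2 - x*y - 2*y^2 - 1

Degree: a generic line meets the curve in up to 2 points, so deg p = 2.
Observable constraints: among the integer gridlines, it crosses the x-axis at x ∈ {-1, 1}; the curve avoids every integer y-axis point in the box.
The integer polynomial consistent with all of this is the stated p.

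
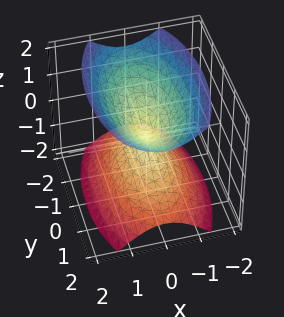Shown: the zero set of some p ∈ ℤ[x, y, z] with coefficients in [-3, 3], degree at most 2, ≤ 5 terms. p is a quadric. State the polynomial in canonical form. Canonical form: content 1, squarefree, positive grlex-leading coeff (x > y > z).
3*x^2 + y^2 - 2*z^2

(a) There are 2 components. Treating them together as one polynomial.
(b) deg p = 2. A double cone through the origin; a quadric.
(c) Symmetries: mirror symmetry x ↦ −x ⇒ only even powers of x; the z ↦ −z reflection is a symmetry, so z appears only in even powers; mirror symmetry y ↦ −y ⇒ only even powers of y.
(d) Checking where it meets the axes: one x-axis crossing is at x = 0; it meets the z-axis at z = 0 (among the integer gridlines); one y-axis crossing is at y = 0.
(e) Putting this together gives p.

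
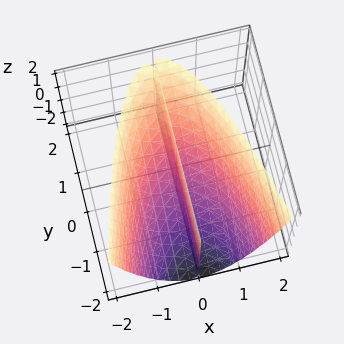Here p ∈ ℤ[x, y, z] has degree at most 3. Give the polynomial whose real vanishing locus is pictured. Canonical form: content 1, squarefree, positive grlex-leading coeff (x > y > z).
x^3 + x*y - x*z

First, the picture has 2 separate pieces. They look like related sheets of one shape, so recover p as a whole.
Then, deg p = 3. A generic line meets the surface in up to 3 points.
Then, reading off the gridlines: every point of the z-axis in the box is on the surface; one x-axis crossing is at x = 0; every point of the y-axis in the box is on the surface.
Finally, together with the visible shape, these determine p as stated.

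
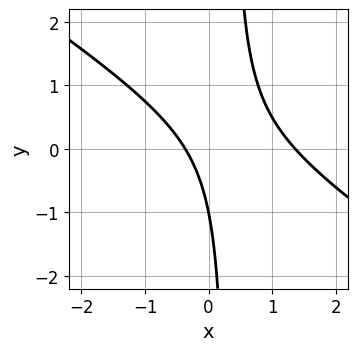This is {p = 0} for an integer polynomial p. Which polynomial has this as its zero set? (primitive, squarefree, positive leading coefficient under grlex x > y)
2*x^2 + 3*x*y - 2*x - y - 1

(a) Degree: a generic line meets the curve in up to 2 points, so deg p = 2.
(b) From the axis intercepts and sections: it crosses the y-axis at the gridline y = -1.
(c) These observations pin down the coefficients.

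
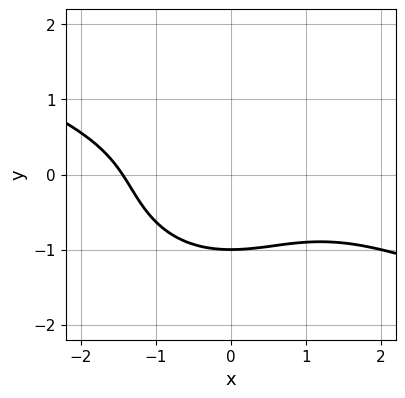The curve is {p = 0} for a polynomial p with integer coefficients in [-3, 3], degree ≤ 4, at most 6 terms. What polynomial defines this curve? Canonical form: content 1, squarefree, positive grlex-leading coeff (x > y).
(a) Degree: no degree-2 curve has this shape, so deg p = 3.
(b) From the axis intercepts and sections: it crosses the y-axis at the gridline y = -1.
(c) Together with the visible shape, these determine p as stated.

x^3 + 2*x^2*y + 3*y^3 + 3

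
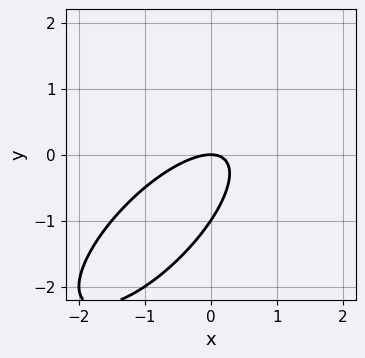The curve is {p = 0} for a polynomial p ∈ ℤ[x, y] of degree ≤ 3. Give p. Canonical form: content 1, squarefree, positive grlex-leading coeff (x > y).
2*x^2 - 3*x*y + 2*y^2 + 2*y

(a) deg p = 2.
(b) From the visible intercepts: among the integer gridlines, it crosses the y-axis at y ∈ {-1, 0}; it meets the x-axis at x = 0 (among the integer gridlines).
(c) Fitting integer coefficients to these (and the overall shape) gives p.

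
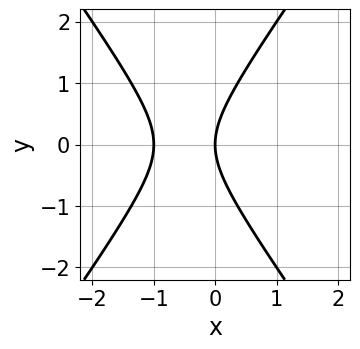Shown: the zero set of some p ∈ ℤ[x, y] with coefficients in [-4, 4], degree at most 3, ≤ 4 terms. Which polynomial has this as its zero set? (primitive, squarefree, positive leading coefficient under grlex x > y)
2*x^2 - y^2 + 2*x

(a) Degree: a generic line meets the curve in up to 2 points, so deg p = 2.
(b) Symmetries: it's symmetric under y → −y, forcing even powers of y.
(c) From the visible intercepts: one y-axis crossing is at y = 0; the x-axis gridline crossings are at x ∈ {-1, 0}.
(d) Together with the visible shape, these determine p as stated.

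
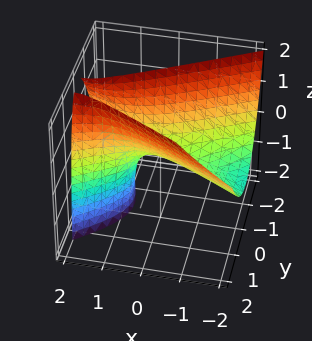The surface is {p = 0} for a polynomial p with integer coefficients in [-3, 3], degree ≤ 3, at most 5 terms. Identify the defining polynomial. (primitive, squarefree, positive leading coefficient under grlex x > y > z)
x^2 - 2*x*z - 3*y^2 + y*z + 2*z

(a) Degree: no degree-1 surface has this shape, so deg p = 2.
(b) Against the integer gridlines: one x-axis crossing is at x = 0; it crosses the y-axis at the gridline y = 0; one z-axis crossing is at z = 0.
(c) The integer polynomial consistent with all of this is the stated p.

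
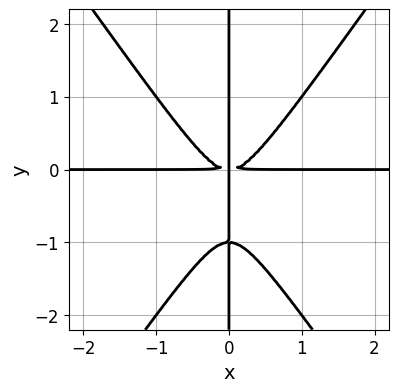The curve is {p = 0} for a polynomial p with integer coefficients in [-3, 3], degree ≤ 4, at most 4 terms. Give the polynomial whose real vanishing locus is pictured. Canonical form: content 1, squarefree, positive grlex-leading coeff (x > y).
2*x^3*y - x*y^3 - x*y^2

deg p = 4. The shape is more complex than any degree-3 curve.
From the visible intercepts: the visible y-axis segment lies entirely on the curve; every point of the x-axis in the box is on the curve.
Together with the visible shape, these determine p as stated.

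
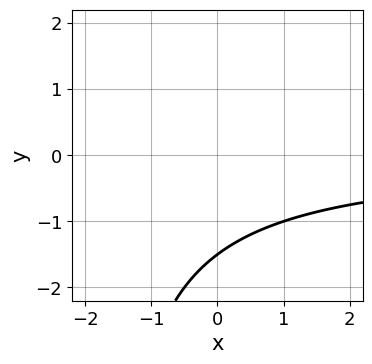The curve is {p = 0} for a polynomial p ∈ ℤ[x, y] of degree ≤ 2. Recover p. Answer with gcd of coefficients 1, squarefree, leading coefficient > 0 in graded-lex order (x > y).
(a) deg p = 2. The shape is more complex than any degree-1 curve.
(b) From the axis intercepts and sections: no x-intercept at any integer in the box.
(c) Solving for integer coefficients yields p as stated.

x*y + 2*y + 3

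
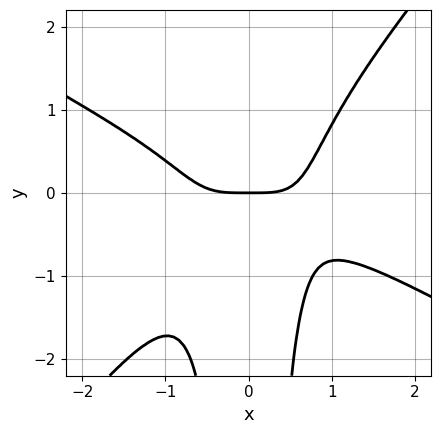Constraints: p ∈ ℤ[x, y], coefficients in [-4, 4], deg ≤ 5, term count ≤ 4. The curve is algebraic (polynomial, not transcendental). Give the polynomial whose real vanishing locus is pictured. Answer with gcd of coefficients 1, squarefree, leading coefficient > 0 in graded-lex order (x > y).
(a) deg p = 4.
(b) From the visible intercepts: it meets the x-axis at x = 0 (among the integer gridlines); one y-axis crossing is at y = 0.
(c) Fitting integer coefficients to these (and the overall shape) gives p.

2*x^4 + 2*x^3*y - 3*x^2*y^2 - 2*y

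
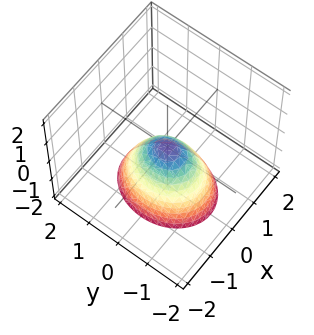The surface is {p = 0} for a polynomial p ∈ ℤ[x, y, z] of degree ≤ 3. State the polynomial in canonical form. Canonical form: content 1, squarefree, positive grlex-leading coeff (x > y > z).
3*x^2 + 2*y^2 + 2*z

First, deg p = 2. A paraboloid; a quadric.
Then, symmetries: the y ↦ −y reflection is a symmetry, so y appears only in even powers; mirror symmetry x ↦ −x ⇒ only even powers of x.
Next, reading off the gridlines: it crosses the z-axis at the gridline z = 0; it crosses the y-axis at the gridline y = 0; one x-axis crossing is at x = 0.
Finally, assembling these constraints gives the stated polynomial.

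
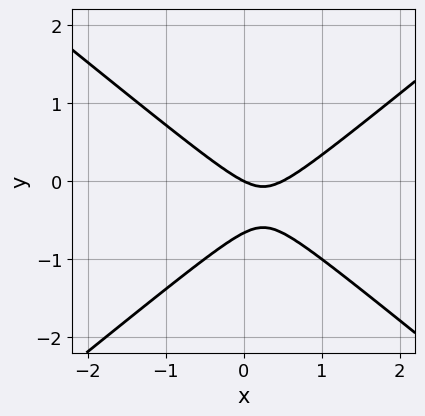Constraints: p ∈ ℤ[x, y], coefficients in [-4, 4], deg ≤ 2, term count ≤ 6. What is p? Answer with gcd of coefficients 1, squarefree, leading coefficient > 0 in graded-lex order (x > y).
2*x^2 - 3*y^2 - x - 2*y

1. The degree is 2 — a generic line meets the curve in up to 2 points.
2. Observable constraints: one y-axis crossing is at y = 0; it meets the x-axis at x = 0 (among the integer gridlines).
3. Solving for integer coefficients yields p as stated.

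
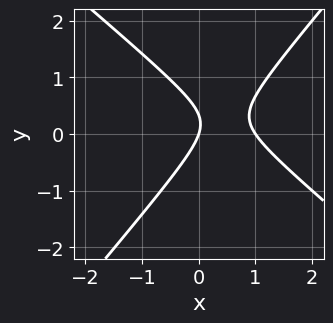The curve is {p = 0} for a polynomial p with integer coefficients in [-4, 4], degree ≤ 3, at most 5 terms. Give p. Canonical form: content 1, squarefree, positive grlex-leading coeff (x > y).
3*x^2 + x*y - 3*y^2 - 3*x + y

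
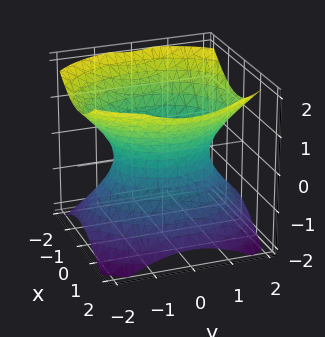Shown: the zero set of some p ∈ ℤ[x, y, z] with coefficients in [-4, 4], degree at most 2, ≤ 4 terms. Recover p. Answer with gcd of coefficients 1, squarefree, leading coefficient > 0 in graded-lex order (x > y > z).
3*x^2 + 2*y^2 - 3*z^2 - 3

First, the degree is 2 — an hourglass — one-sheet hyperboloid; a quadric.
Then, symmetries: it's symmetric under x → −x, forcing even powers of x; the z ↦ −z reflection is a symmetry, so z appears only in even powers; mirror symmetry y ↦ −y ⇒ only even powers of y.
Then, against the integer gridlines: the surface avoids every integer z-axis point in the box; the x-axis gridline crossings are at x ∈ {-1, 1}.
Finally, together with the visible shape, these determine p as stated.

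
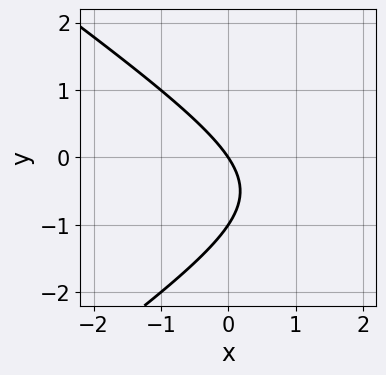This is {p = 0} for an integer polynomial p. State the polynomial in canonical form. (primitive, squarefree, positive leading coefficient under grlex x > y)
First, degree: a generic line meets the curve in up to 2 points, so deg p = 2.
Next, from the axis intercepts and sections: among the integer gridlines, it crosses the y-axis at y ∈ {-1, 0}; it meets the x-axis at x = 0 (among the integer gridlines).
Finally, fitting integer coefficients to these (and the overall shape) gives p.

x^2 - 2*y^2 - 3*x - 2*y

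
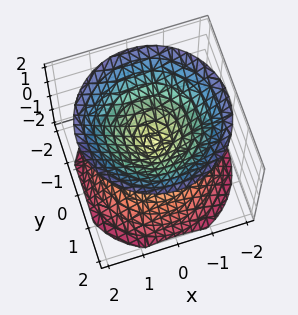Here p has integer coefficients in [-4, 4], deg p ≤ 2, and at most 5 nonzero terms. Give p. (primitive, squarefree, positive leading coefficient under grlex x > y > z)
1. I count 2 distinct pieces.
2. The degree is 2 — two nappes meeting at a single point; a quadric.
3. Symmetry: every cross-section ⟂ z is a circle, so x, y appear only via x² + y²; it's symmetric under z → −z, forcing even powers of z.
4. From the visible intercepts: it meets the y-axis at y = 0 (among the integer gridlines); it crosses the z-axis at the gridline z = 0; one x-axis crossing is at x = 0.
5. Fitting integer coefficients to these (and the overall shape) gives p.

x^2 + y^2 - z^2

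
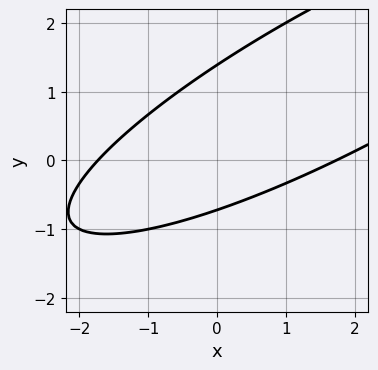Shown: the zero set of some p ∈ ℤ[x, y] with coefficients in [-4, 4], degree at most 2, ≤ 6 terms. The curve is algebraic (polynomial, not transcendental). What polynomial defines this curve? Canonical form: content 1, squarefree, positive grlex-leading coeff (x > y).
x^2 - 3*x*y + 3*y^2 - 2*y - 3

First, the degree is 2 — a generic line meets the curve in up to 2 points.
Finally, the integer polynomial consistent with all of this is the stated p.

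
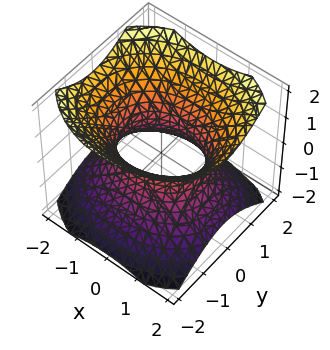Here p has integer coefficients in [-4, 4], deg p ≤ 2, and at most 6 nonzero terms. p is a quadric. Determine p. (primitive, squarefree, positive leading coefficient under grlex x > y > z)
1. deg p = 2. One connected sheet with a waist; a quadric.
2. Symmetries: mirror symmetry y ↦ −y ⇒ only even powers of y; mirror symmetry x ↦ −x ⇒ only even powers of x; the z ↦ −z reflection is a symmetry, so z appears only in even powers.
3. Observable constraints: among the integer gridlines, it crosses the y-axis at y ∈ {-1, 1}; the surface avoids every integer z-axis point in the box.
4. These observations pin down the coefficients.

2*x^2 + 3*y^2 - 3*z^2 - 3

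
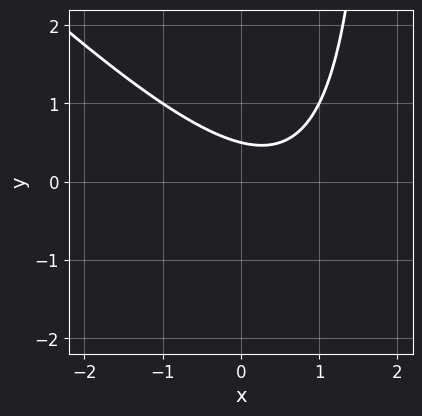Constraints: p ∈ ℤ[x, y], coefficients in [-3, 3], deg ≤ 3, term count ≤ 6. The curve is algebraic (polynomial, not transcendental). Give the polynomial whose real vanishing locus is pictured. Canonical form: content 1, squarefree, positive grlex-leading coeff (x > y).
(a) The degree is 2 — a generic line meets the curve in up to 2 points.
(b) Reading off the gridlines: it misses every integer gridline on the x-axis.
(c) Assembling these constraints gives the stated polynomial.

x^2 + x*y - x - 2*y + 1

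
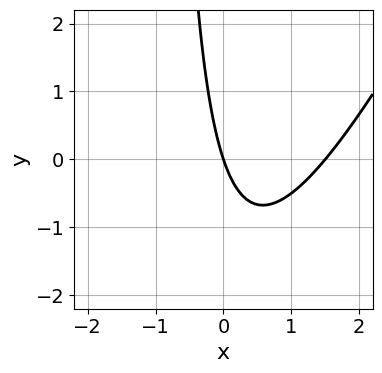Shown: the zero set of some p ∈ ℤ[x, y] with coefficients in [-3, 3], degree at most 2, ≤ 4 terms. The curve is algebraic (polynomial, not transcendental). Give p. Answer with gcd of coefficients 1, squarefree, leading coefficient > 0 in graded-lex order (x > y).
(a) Degree: a generic line meets the curve in up to 2 points, so deg p = 2.
(b) Checking where it meets the axes: it meets the y-axis at y = 0 (among the integer gridlines); it crosses the x-axis at the gridline x = 0.
(c) Fitting integer coefficients to these (and the overall shape) gives p.

2*x^2 - x*y - 3*x - y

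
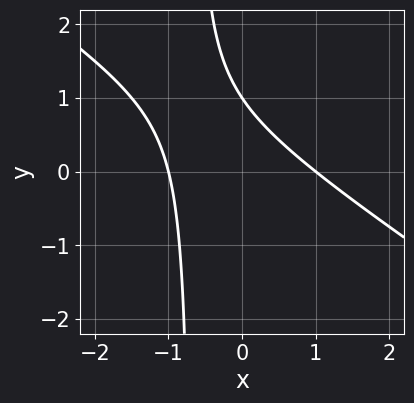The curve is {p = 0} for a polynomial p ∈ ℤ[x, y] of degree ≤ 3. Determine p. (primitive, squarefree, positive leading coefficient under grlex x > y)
(a) The degree is 2 — a generic line meets the curve in up to 2 points.
(b) Reading off the gridlines: among the integer gridlines, it crosses the x-axis at x ∈ {-1, 1}; it meets the y-axis at y = 1 (among the integer gridlines).
(c) Putting this together gives p.

2*x^2 + 3*x*y + 2*y - 2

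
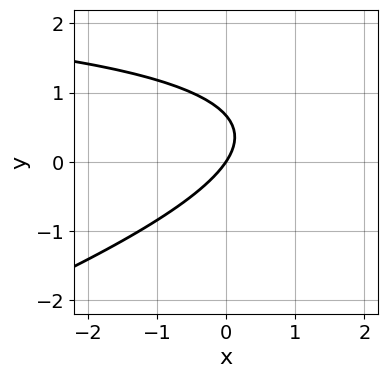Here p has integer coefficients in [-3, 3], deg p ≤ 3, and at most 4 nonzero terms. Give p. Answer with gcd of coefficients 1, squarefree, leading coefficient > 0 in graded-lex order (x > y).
x*y - 3*y^2 - 3*x + 2*y

First, degree: a generic line meets the curve in up to 2 points, so deg p = 2.
Next, reading off the gridlines: it crosses the x-axis at the gridline x = 0; it meets the y-axis at y = 0 (among the integer gridlines).
Finally, assembling these constraints gives the stated polynomial.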